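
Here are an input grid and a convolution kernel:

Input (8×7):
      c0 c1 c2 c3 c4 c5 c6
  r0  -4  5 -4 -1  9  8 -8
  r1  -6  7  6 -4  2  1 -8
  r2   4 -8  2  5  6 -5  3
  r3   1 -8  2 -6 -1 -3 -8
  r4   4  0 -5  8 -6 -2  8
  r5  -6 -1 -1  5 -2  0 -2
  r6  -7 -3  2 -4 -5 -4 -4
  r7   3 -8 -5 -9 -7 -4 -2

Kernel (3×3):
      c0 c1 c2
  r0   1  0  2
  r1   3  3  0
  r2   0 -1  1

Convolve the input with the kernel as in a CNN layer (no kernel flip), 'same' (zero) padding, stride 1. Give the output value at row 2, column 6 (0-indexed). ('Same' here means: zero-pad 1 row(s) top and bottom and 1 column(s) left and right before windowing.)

The receptive field on the zero-padded input at this output position is [1 -8 0 / -5 3 0 / -3 -8 0]. Elementwise product with the kernel and sum: 1·1 + 0·2 + -5·3 + 3·3 + -8·-1 + 0·1.

3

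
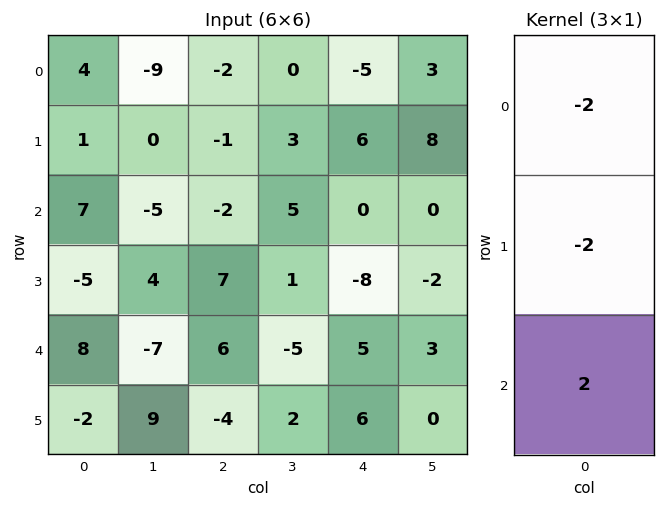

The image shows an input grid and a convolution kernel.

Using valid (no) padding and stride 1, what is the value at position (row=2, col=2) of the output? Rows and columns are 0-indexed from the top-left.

2

The receptive field on the input at this output position is [-2 / 7 / 6]. Elementwise product with the kernel and sum: -2·-2 + 7·-2 + 6·2.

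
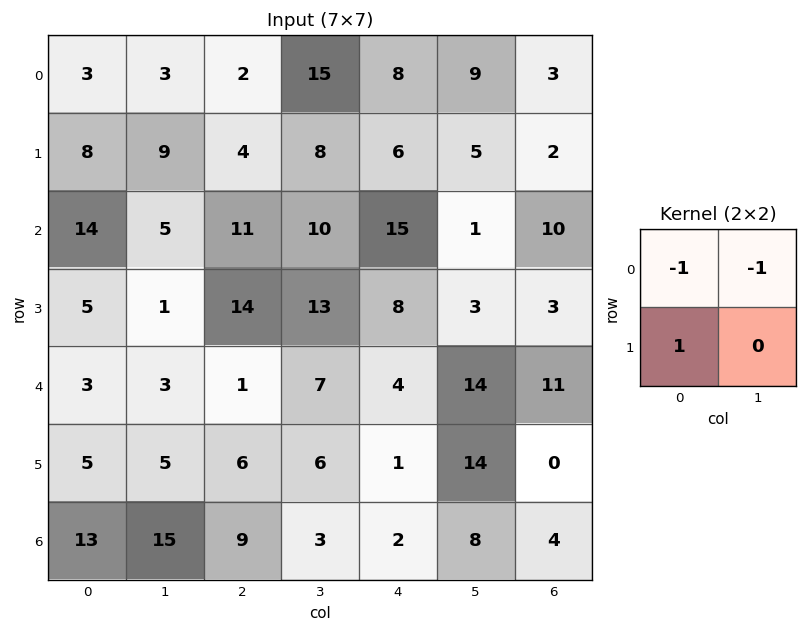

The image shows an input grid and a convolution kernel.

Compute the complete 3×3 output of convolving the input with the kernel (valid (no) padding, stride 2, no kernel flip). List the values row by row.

2 -13 -11
-14 -7 -8
-1 -2 -17

Output[0,0]: The receptive field on the input at this output position is [3 3 / 8 9]. Elementwise product with the kernel and sum: 3·-1 + 3·-1 + 8·1.
Output[0,1]: The receptive field on the input at this output position is [2 15 / 4 8]. Elementwise product with the kernel and sum: 2·-1 + 15·-1 + 4·1.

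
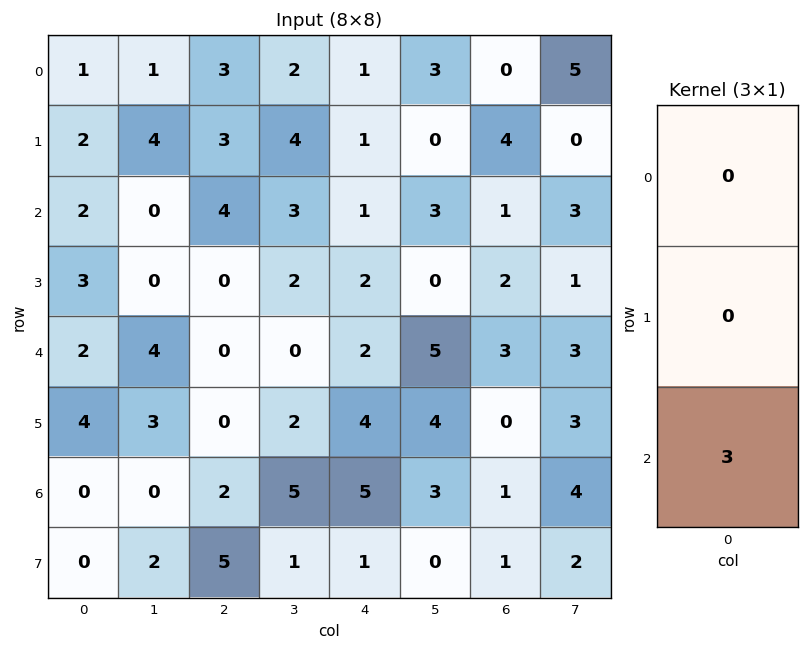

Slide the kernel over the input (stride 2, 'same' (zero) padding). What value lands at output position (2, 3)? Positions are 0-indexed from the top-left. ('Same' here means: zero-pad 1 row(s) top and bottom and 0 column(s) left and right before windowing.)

0

The receptive field on the zero-padded input at this output position is [2 / 3 / 0]. Elementwise product with the kernel and sum: 0·3.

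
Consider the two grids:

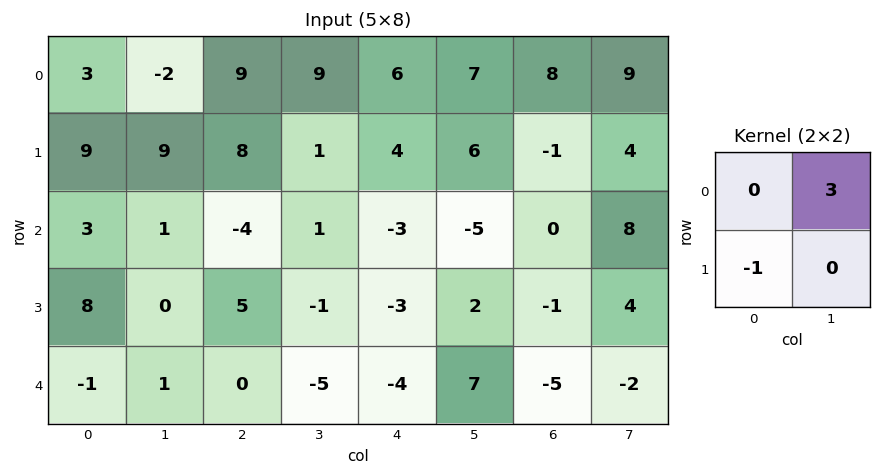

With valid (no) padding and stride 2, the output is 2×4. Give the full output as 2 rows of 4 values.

Output[0,0]: The receptive field on the input at this output position is [3 -2 / 9 9]. Elementwise product with the kernel and sum: -2·3 + 9·-1.

-15 19 17 28
-5 -2 -12 25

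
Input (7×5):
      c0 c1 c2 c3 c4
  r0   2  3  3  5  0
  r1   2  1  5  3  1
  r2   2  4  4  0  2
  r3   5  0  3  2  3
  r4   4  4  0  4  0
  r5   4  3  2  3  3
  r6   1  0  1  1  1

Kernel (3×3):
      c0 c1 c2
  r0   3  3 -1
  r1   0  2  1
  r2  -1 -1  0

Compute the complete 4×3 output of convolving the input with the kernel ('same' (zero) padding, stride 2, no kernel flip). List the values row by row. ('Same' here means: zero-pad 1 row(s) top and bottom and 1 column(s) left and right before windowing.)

Output[0,0]: The receptive field on the zero-padded input at this output position is [0 0 0 / 0 2 3 / 0 2 1]. Elementwise product with the kernel and sum: 0·3 + 0·3 + 0·-1 + 2·2 + 3·1 + 0·-1 + 2·-1.
Output[0,1]: The receptive field on the zero-padded input at this output position is [0 0 0 / 3 3 5 / 1 5 3]. Elementwise product with the kernel and sum: 0·3 + 0·3 + 0·-1 + 3·2 + 5·1 + 1·-1 + 5·-1.

5 5 -4
8 20 11
23 6 9
11 15 20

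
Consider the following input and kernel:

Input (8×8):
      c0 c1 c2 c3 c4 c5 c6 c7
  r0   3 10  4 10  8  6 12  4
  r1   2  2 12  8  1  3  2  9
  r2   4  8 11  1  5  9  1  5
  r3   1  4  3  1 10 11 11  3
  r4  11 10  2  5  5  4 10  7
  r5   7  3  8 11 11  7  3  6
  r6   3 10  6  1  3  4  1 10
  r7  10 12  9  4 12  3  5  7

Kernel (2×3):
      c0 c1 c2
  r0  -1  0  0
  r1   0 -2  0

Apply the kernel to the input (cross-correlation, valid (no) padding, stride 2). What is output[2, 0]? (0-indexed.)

The receptive field on the input at this output position is [11 10 2 / 7 3 8]. Elementwise product with the kernel and sum: 11·-1 + 3·-2.

-17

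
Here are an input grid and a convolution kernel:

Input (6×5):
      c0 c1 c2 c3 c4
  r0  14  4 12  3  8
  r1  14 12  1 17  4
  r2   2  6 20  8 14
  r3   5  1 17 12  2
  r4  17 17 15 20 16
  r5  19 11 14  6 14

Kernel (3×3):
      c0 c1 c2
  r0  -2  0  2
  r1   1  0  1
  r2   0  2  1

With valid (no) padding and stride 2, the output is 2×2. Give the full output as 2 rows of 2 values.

Output[0,0]: The receptive field on the input at this output position is [14 4 12 / 14 12 1 / 2 6 20]. Elementwise product with the kernel and sum: 14·-2 + 12·2 + 14·1 + 1·1 + 6·2 + 20·1.

43 27
107 63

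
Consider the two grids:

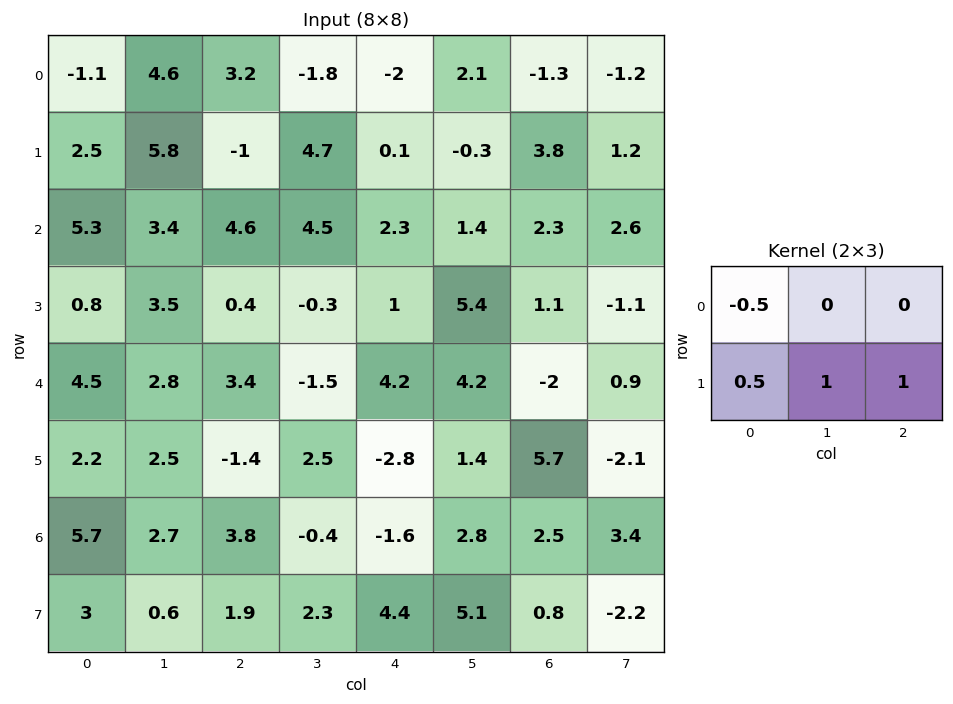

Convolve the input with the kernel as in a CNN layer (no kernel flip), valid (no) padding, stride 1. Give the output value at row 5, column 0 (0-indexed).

The receptive field on the input at this output position is [2.2 2.5 -1.4 / 5.7 2.7 3.8]. Elementwise product with the kernel and sum: 2.2·-0.5 + 5.7·0.5 + 2.7·1 + 3.8·1.

8.25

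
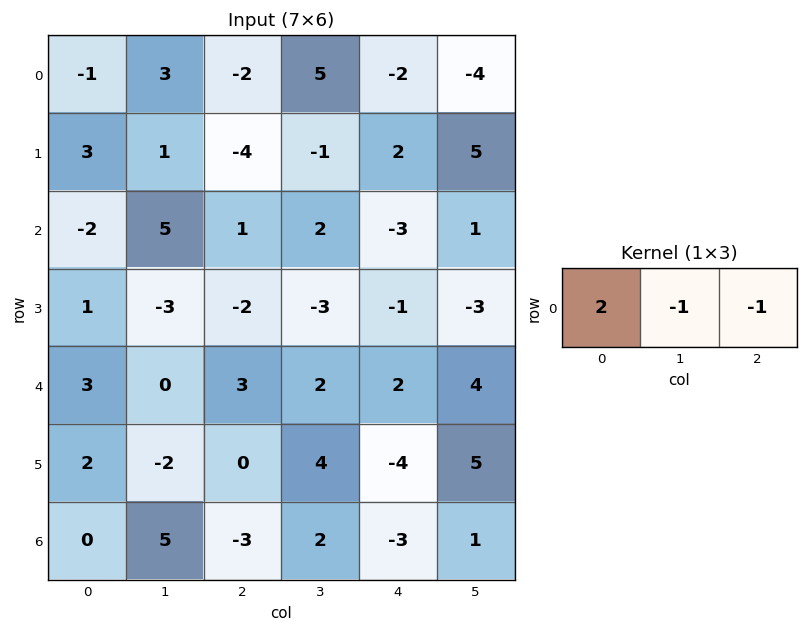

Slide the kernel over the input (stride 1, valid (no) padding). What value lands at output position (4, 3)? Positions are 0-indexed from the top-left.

The receptive field on the input at this output position is [2 2 4]. Elementwise product with the kernel and sum: 2·2 + 2·-1 + 4·-1.

-2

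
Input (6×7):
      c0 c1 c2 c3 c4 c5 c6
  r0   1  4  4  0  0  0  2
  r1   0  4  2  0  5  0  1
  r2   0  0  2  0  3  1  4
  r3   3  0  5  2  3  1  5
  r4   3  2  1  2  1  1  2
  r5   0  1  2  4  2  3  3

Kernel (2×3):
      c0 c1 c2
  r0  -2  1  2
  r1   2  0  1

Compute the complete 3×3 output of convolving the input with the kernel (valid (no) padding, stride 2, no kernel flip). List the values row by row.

12 1 15
15 15 14
0 8 10

Output[0,0]: The receptive field on the input at this output position is [1 4 4 / 0 4 2]. Elementwise product with the kernel and sum: 1·-2 + 4·1 + 4·2 + 0·2 + 2·1.
Output[0,1]: The receptive field on the input at this output position is [4 0 0 / 2 0 5]. Elementwise product with the kernel and sum: 4·-2 + 0·1 + 0·2 + 2·2 + 5·1.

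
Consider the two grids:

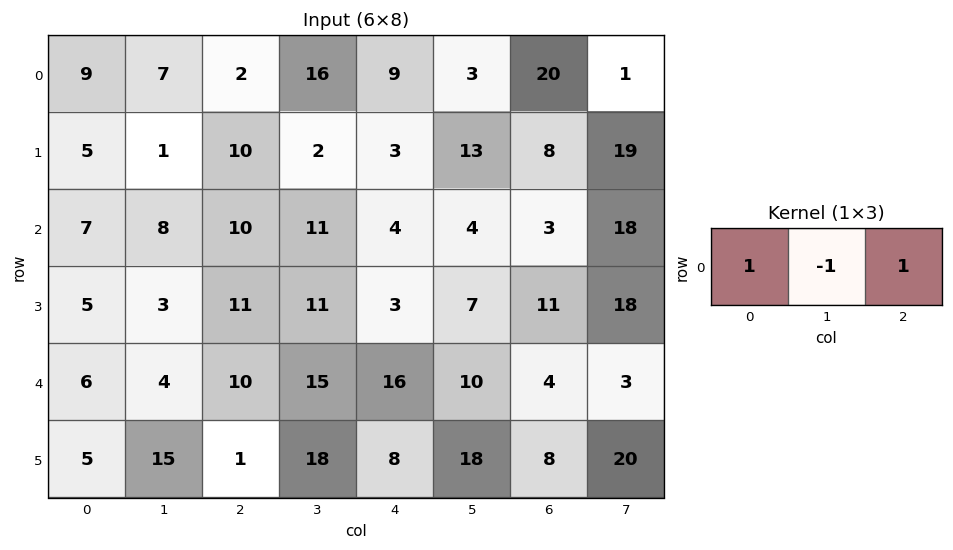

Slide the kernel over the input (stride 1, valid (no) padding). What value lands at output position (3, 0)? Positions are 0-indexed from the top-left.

13

The receptive field on the input at this output position is [5 3 11]. Elementwise product with the kernel and sum: 5·1 + 3·-1 + 11·1.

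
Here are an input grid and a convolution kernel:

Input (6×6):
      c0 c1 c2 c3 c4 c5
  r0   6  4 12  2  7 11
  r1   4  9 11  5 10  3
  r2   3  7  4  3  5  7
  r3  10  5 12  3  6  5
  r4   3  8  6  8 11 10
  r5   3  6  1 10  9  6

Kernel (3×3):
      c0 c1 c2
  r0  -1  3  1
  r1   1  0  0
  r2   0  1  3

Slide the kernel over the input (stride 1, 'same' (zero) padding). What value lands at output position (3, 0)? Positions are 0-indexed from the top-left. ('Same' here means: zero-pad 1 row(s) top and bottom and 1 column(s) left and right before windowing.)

43

The receptive field on the zero-padded input at this output position is [0 3 7 / 0 10 5 / 0 3 8]. Elementwise product with the kernel and sum: 0·-1 + 3·3 + 7·1 + 0·1 + 3·1 + 8·3.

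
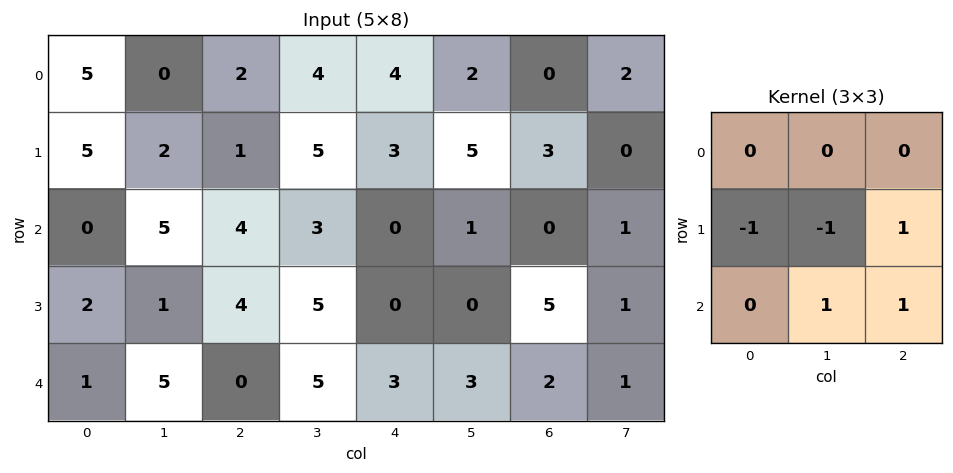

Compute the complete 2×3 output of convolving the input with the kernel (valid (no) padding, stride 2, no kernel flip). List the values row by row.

3 0 -4
6 -1 10

Output[0,0]: The receptive field on the input at this output position is [5 0 2 / 5 2 1 / 0 5 4]. Elementwise product with the kernel and sum: 5·-1 + 2·-1 + 1·1 + 5·1 + 4·1.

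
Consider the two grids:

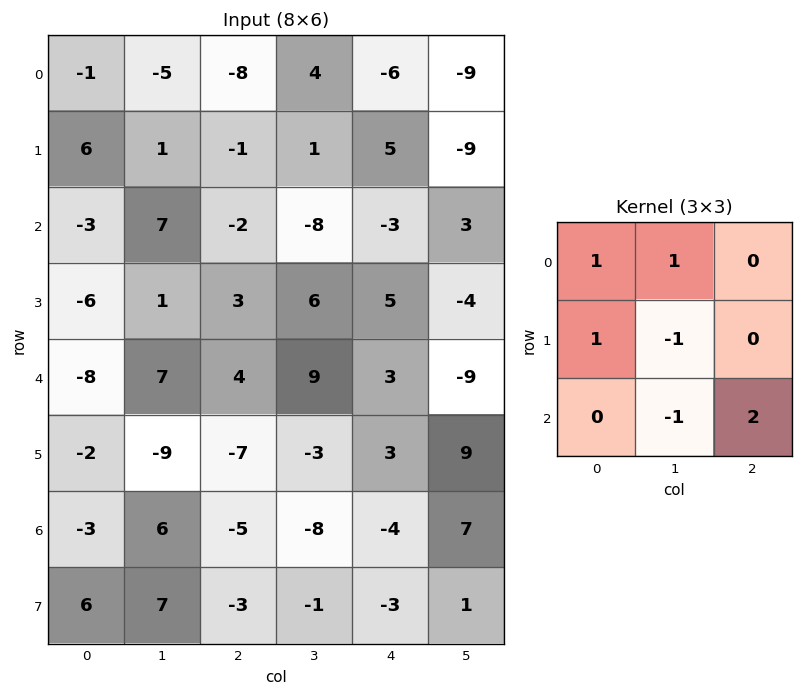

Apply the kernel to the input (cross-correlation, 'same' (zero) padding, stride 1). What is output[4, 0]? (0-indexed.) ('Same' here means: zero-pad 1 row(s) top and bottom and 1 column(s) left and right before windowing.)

The receptive field on the zero-padded input at this output position is [0 -6 1 / 0 -8 7 / 0 -2 -9]. Elementwise product with the kernel and sum: 0·1 + -6·1 + 0·1 + -8·-1 + -2·-1 + -9·2.

-14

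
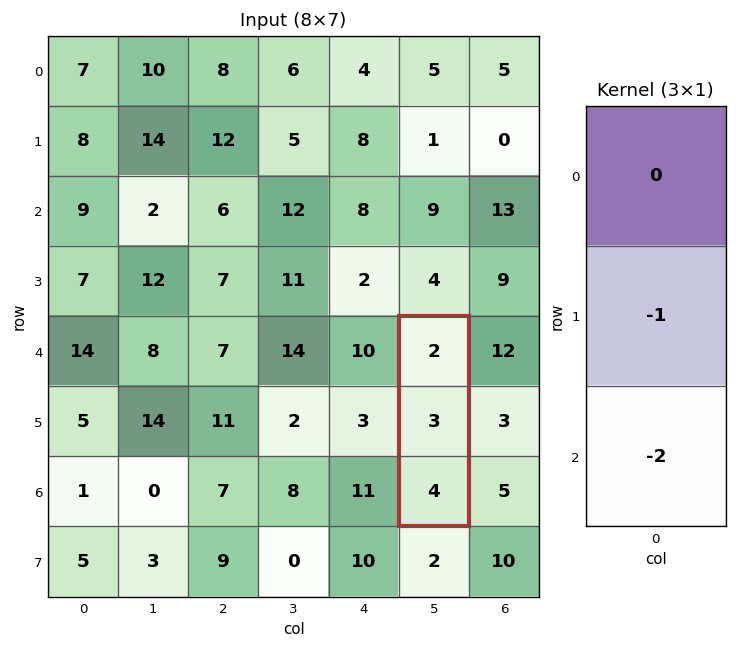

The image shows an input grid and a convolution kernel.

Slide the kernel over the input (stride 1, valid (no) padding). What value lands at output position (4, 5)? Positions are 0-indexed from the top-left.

The receptive field on the input at this output position is [2 / 3 / 4]. Elementwise product with the kernel and sum: 3·-1 + 4·-2.

-11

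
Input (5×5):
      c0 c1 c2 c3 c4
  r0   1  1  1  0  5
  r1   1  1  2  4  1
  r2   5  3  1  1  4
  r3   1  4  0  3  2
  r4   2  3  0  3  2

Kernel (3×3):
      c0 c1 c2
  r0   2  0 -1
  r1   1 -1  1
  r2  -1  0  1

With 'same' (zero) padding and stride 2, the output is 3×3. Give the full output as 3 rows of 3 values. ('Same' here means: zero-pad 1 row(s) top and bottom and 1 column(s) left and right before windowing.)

1 3 -9
1 0 2
-3 11 7

Output[0,0]: The receptive field on the zero-padded input at this output position is [0 0 0 / 0 1 1 / 0 1 1]. Elementwise product with the kernel and sum: 0·2 + 0·-1 + 0·1 + 1·-1 + 1·1 + 0·-1 + 1·1.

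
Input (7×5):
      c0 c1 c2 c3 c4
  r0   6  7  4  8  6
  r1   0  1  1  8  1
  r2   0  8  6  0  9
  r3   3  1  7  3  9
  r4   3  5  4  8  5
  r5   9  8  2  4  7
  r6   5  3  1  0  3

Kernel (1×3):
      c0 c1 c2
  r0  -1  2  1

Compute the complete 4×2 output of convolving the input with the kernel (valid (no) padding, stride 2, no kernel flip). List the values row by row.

12 18
22 3
11 17
2 2

Output[0,0]: The receptive field on the input at this output position is [6 7 4]. Elementwise product with the kernel and sum: 6·-1 + 7·2 + 4·1.
Output[0,1]: The receptive field on the input at this output position is [4 8 6]. Elementwise product with the kernel and sum: 4·-1 + 8·2 + 6·1.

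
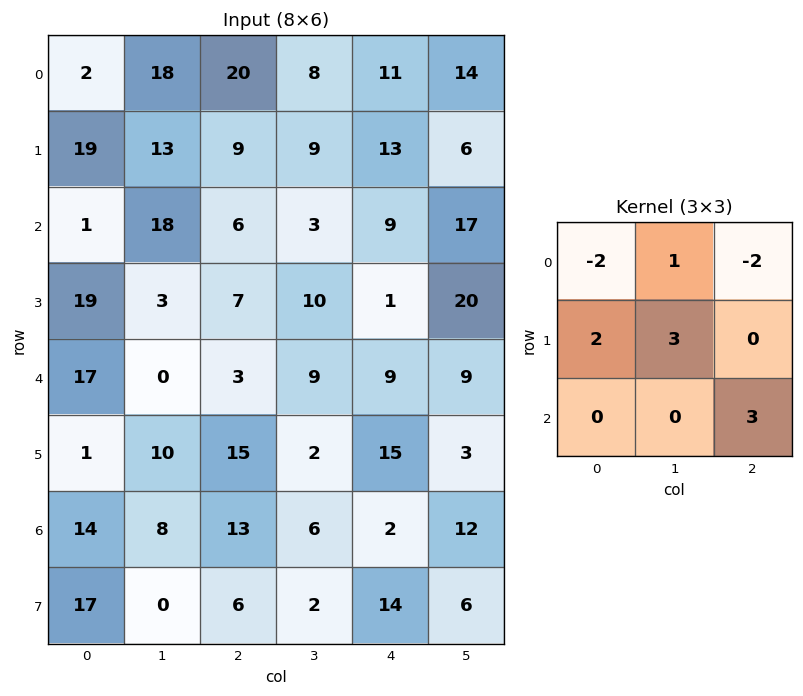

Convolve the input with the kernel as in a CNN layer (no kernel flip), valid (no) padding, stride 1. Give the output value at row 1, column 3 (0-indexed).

76

The receptive field on the input at this output position is [9 13 6 / 3 9 17 / 10 1 20]. Elementwise product with the kernel and sum: 9·-2 + 13·1 + 6·-2 + 3·2 + 9·3 + 20·3.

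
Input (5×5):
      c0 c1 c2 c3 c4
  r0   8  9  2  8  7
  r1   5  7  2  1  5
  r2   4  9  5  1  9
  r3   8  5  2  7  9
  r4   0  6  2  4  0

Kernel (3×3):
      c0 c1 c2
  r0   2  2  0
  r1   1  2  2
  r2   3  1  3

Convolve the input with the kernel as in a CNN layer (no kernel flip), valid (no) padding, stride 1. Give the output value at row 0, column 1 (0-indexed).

The receptive field on the input at this output position is [9 2 8 / 7 2 1 / 9 5 1]. Elementwise product with the kernel and sum: 9·2 + 2·2 + 7·1 + 2·2 + 1·2 + 9·3 + 5·1 + 1·3.

70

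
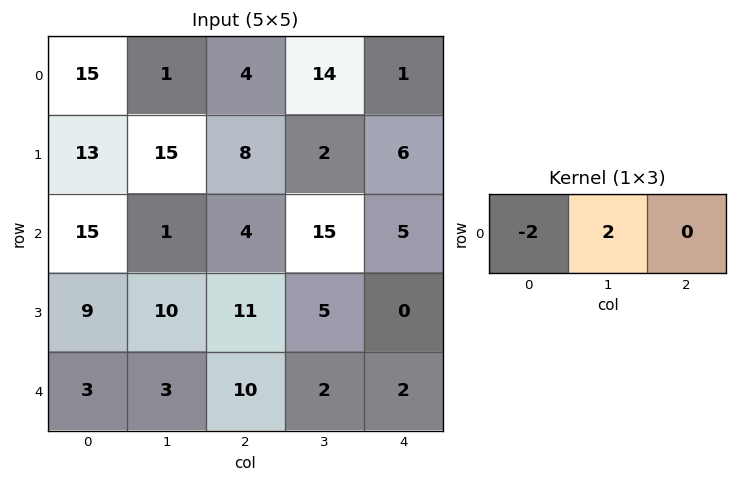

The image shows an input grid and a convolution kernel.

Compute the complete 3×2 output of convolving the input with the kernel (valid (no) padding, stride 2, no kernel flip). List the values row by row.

Output[0,0]: The receptive field on the input at this output position is [15 1 4]. Elementwise product with the kernel and sum: 15·-2 + 1·2.
Output[0,1]: The receptive field on the input at this output position is [4 14 1]. Elementwise product with the kernel and sum: 4·-2 + 14·2.

-28 20
-28 22
0 -16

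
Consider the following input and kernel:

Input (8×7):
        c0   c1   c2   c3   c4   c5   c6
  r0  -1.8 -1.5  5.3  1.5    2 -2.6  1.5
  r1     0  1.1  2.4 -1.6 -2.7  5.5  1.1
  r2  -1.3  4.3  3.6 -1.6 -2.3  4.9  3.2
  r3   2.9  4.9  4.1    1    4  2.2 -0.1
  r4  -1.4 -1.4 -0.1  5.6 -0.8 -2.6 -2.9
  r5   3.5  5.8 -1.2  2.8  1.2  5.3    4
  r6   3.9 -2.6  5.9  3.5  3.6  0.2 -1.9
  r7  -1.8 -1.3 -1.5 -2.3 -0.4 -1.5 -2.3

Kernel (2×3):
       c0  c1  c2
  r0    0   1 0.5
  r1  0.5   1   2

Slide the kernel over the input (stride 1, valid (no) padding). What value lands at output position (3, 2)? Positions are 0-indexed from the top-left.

6.95

The receptive field on the input at this output position is [4.1 1 4 / -0.1 5.6 -0.8]. Elementwise product with the kernel and sum: 1·1 + 4·0.5 + -0.1·0.5 + 5.6·1 + -0.8·2.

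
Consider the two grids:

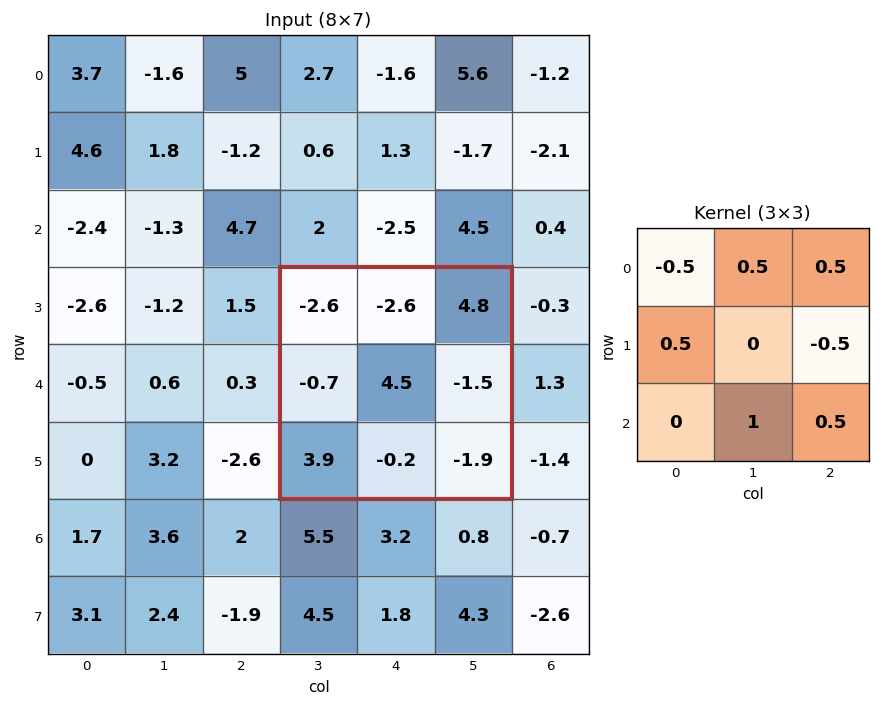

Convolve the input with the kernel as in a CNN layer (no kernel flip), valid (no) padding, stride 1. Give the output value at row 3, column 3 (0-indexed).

1.65

The receptive field on the input at this output position is [-2.6 -2.6 4.8 / -0.7 4.5 -1.5 / 3.9 -0.2 -1.9]. Elementwise product with the kernel and sum: -2.6·-0.5 + -2.6·0.5 + 4.8·0.5 + -0.7·0.5 + -1.5·-0.5 + -0.2·1 + -1.9·0.5.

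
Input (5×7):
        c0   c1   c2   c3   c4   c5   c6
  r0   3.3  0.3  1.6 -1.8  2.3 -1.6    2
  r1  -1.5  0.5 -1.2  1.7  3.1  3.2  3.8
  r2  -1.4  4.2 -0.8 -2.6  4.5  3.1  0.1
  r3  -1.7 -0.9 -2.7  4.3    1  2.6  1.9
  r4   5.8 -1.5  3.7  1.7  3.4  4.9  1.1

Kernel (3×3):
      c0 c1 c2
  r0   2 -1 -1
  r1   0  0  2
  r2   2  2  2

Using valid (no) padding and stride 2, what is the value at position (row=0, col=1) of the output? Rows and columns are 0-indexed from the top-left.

11.1

The receptive field on the input at this output position is [1.6 -1.8 2.3 / -1.2 1.7 3.1 / -0.8 -2.6 4.5]. Elementwise product with the kernel and sum: 1.6·2 + -1.8·-1 + 2.3·-1 + 3.1·2 + -0.8·2 + -2.6·2 + 4.5·2.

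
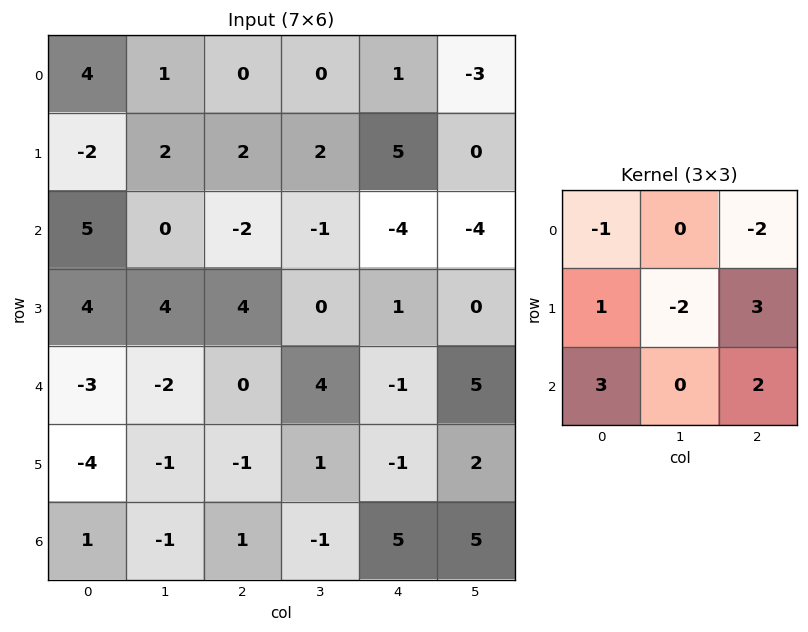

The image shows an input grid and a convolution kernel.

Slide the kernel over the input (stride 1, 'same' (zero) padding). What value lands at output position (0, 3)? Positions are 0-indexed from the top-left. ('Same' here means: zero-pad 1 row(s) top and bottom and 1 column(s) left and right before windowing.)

The receptive field on the zero-padded input at this output position is [0 0 0 / 0 0 1 / 2 2 5]. Elementwise product with the kernel and sum: 0·-1 + 0·-2 + 0·1 + 0·-2 + 1·3 + 2·3 + 5·2.

19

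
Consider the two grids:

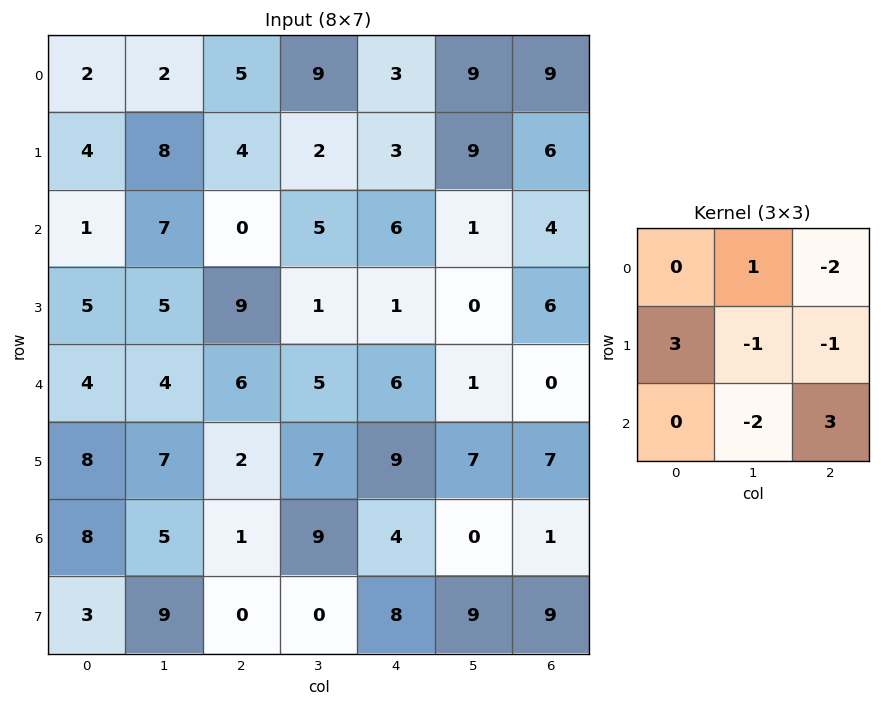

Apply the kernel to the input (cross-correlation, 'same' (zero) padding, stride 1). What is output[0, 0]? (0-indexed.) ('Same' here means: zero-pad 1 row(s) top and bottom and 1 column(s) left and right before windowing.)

The receptive field on the zero-padded input at this output position is [0 0 0 / 0 2 2 / 0 4 8]. Elementwise product with the kernel and sum: 0·1 + 0·-2 + 0·3 + 2·-1 + 2·-1 + 4·-2 + 8·3.

12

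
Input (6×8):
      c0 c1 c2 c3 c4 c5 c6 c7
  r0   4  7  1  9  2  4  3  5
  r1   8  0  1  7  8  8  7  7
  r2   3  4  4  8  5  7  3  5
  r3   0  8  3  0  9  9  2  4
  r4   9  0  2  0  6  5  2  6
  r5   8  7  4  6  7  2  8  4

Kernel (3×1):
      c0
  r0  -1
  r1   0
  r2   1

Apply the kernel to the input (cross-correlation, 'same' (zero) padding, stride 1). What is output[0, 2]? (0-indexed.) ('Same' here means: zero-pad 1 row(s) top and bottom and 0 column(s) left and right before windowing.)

The receptive field on the zero-padded input at this output position is [0 / 1 / 1]. Elementwise product with the kernel and sum: 0·-1 + 1·1.

1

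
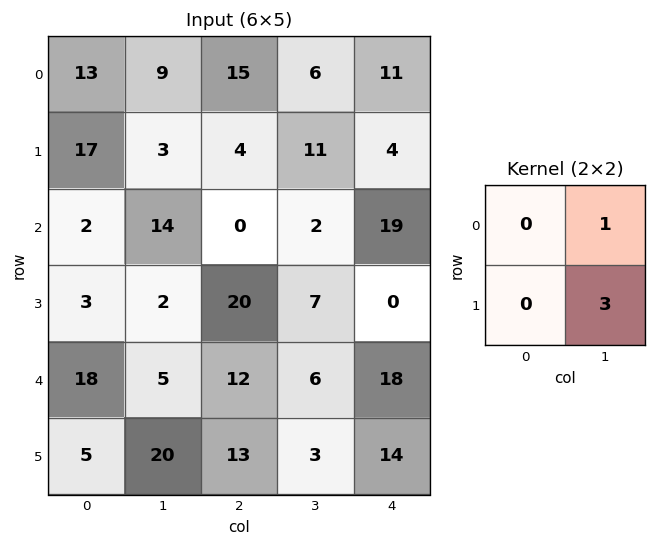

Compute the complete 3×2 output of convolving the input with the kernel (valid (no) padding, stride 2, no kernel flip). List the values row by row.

18 39
20 23
65 15

Output[0,0]: The receptive field on the input at this output position is [13 9 / 17 3]. Elementwise product with the kernel and sum: 9·1 + 3·3.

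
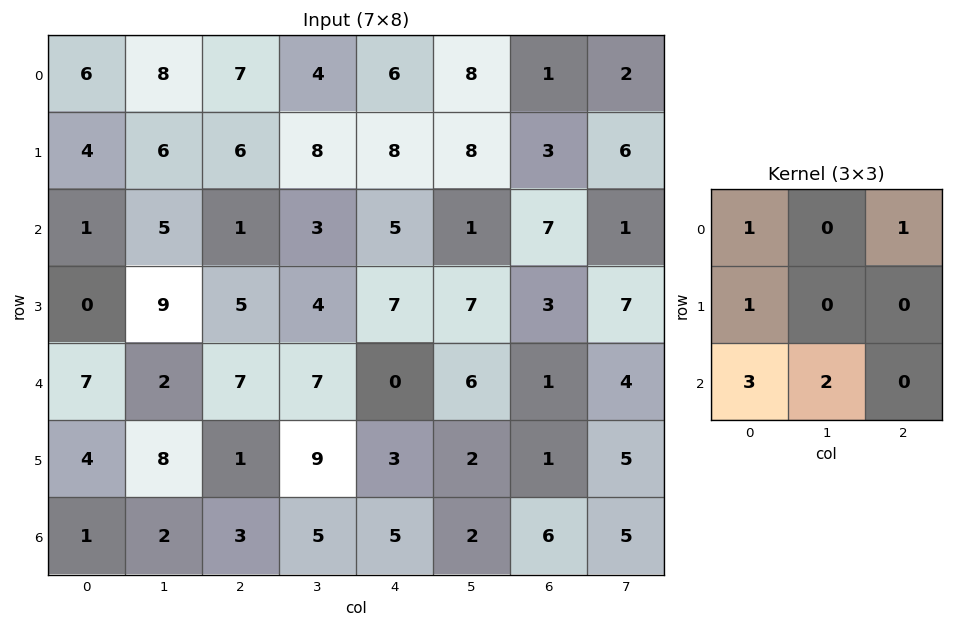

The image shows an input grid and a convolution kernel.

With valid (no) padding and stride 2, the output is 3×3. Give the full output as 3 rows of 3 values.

30 28 32
27 46 31
25 27 23

Output[0,0]: The receptive field on the input at this output position is [6 8 7 / 4 6 6 / 1 5 1]. Elementwise product with the kernel and sum: 6·1 + 7·1 + 4·1 + 1·3 + 5·2.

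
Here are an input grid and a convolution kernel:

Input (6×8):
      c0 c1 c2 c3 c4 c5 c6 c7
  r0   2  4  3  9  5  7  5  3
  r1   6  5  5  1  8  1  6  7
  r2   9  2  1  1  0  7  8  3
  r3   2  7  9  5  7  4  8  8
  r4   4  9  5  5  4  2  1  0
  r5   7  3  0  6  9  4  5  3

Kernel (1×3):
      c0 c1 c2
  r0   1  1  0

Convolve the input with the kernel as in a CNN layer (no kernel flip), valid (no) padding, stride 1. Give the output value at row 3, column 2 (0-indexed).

The receptive field on the input at this output position is [9 5 7]. Elementwise product with the kernel and sum: 9·1 + 5·1.

14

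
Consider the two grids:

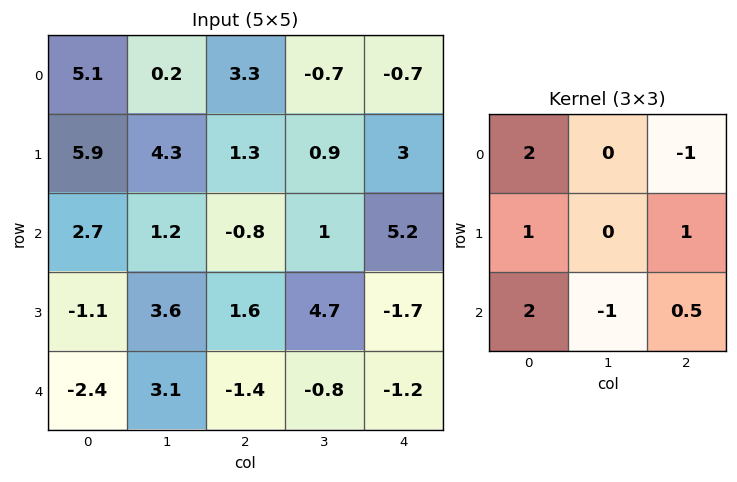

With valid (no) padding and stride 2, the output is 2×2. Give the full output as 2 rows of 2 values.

Output[0,0]: The receptive field on the input at this output position is [5.1 0.2 3.3 / 5.9 4.3 1.3 / 2.7 1.2 -0.8]. Elementwise product with the kernel and sum: 5.1·2 + 3.3·-1 + 5.9·1 + 1.3·1 + 2.7·2 + 1.2·-1 + -0.8·0.5.
Output[0,1]: The receptive field on the input at this output position is [3.3 -0.7 -0.7 / 1.3 0.9 3 / -0.8 1 5.2]. Elementwise product with the kernel and sum: 3.3·2 + -0.7·-1 + 1.3·1 + 3·1 + -0.8·2 + 1·-1 + 5.2·0.5.

17.9 11.6
-1.9 -9.5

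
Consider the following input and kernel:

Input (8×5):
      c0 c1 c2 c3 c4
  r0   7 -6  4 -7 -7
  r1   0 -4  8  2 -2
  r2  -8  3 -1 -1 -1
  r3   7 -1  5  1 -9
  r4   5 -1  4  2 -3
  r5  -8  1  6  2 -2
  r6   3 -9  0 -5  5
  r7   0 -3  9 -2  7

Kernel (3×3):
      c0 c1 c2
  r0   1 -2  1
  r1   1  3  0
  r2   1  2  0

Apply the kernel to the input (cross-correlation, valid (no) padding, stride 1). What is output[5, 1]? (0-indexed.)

The receptive field on the input at this output position is [1 6 2 / -9 0 -5 / -3 9 -2]. Elementwise product with the kernel and sum: 1·1 + 6·-2 + 2·1 + -9·1 + 0·3 + -3·1 + 9·2.

-3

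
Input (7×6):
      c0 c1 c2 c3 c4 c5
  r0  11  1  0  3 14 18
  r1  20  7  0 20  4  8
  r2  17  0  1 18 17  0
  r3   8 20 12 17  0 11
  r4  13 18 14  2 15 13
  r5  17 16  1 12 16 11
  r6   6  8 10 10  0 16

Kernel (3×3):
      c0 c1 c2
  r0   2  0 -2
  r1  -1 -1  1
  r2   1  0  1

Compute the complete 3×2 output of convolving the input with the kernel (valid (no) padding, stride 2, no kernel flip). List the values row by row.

Output[0,0]: The receptive field on the input at this output position is [11 1 0 / 20 7 0 / 17 0 1]. Elementwise product with the kernel and sum: 11·2 + 0·-2 + 20·-1 + 7·-1 + 0·1 + 17·1 + 1·1.
Output[0,1]: The receptive field on the input at this output position is [0 3 14 / 0 20 4 / 1 18 17]. Elementwise product with the kernel and sum: 0·2 + 14·-2 + 0·-1 + 20·-1 + 4·1 + 1·1 + 17·1.

13 -26
43 -32
-18 11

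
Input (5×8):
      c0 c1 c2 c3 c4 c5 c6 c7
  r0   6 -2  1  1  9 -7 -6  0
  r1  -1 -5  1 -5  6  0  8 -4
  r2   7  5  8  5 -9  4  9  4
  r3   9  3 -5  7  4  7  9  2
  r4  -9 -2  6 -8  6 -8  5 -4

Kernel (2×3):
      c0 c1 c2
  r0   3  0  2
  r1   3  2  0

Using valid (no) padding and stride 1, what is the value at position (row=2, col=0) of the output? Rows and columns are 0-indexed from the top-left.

70

The receptive field on the input at this output position is [7 5 8 / 9 3 -5]. Elementwise product with the kernel and sum: 7·3 + 8·2 + 9·3 + 3·2.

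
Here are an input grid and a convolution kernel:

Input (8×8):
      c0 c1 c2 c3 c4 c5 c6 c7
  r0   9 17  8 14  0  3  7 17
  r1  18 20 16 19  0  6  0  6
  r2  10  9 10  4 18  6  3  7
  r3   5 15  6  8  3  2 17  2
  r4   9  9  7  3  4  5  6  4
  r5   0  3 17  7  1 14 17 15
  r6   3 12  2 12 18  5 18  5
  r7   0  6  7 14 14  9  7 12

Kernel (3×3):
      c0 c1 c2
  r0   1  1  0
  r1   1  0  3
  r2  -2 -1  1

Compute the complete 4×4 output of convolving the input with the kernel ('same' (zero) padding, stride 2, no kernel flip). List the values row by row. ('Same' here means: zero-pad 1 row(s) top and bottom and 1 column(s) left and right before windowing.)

53 22 -9 48
55 29 24 14
35 23 28 6
42 63 2 38

Output[0,0]: The receptive field on the zero-padded input at this output position is [0 0 0 / 0 9 17 / 0 18 20]. Elementwise product with the kernel and sum: 0·1 + 0·1 + 0·1 + 17·3 + 0·-2 + 18·-1 + 20·1.
Output[0,1]: The receptive field on the zero-padded input at this output position is [0 0 0 / 17 8 14 / 20 16 19]. Elementwise product with the kernel and sum: 0·1 + 0·1 + 17·1 + 14·3 + 20·-2 + 16·-1 + 19·1.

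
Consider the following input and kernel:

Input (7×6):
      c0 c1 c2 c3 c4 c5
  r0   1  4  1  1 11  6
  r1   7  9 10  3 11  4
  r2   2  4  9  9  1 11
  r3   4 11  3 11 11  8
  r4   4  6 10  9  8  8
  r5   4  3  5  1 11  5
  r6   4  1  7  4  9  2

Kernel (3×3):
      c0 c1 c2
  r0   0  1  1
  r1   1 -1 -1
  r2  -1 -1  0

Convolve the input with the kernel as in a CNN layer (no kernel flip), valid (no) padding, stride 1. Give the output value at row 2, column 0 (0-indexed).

-7

The receptive field on the input at this output position is [2 4 9 / 4 11 3 / 4 6 10]. Elementwise product with the kernel and sum: 4·1 + 9·1 + 4·1 + 11·-1 + 3·-1 + 4·-1 + 6·-1.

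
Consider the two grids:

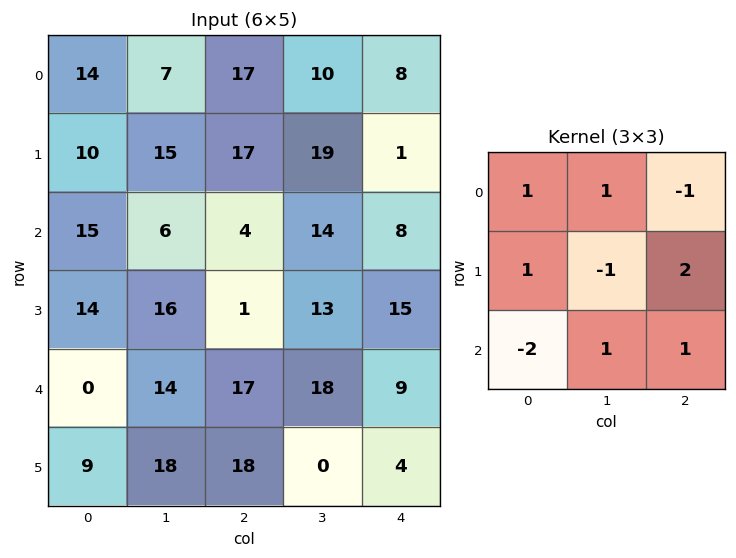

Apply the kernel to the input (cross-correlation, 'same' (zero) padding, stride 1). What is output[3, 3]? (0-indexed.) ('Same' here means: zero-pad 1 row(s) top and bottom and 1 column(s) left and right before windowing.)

The receptive field on the zero-padded input at this output position is [4 14 8 / 1 13 15 / 17 18 9]. Elementwise product with the kernel and sum: 4·1 + 14·1 + 8·-1 + 1·1 + 13·-1 + 15·2 + 17·-2 + 18·1 + 9·1.

21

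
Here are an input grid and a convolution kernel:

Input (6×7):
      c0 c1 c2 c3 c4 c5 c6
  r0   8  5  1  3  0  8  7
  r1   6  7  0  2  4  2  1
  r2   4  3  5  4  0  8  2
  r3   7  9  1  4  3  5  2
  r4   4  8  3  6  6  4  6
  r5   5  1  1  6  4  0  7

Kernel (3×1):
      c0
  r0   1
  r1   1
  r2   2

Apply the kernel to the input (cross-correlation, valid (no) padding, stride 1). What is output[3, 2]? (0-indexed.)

The receptive field on the input at this output position is [1 / 3 / 1]. Elementwise product with the kernel and sum: 1·1 + 3·1 + 1·2.

6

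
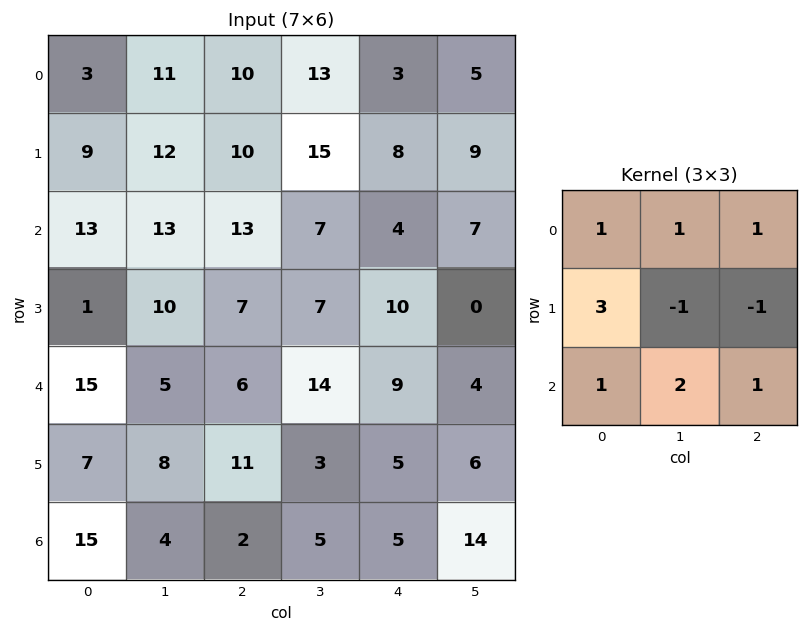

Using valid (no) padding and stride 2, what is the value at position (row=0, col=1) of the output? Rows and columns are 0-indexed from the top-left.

The receptive field on the input at this output position is [10 13 3 / 10 15 8 / 13 7 4]. Elementwise product with the kernel and sum: 10·1 + 13·1 + 3·1 + 10·3 + 15·-1 + 8·-1 + 13·1 + 7·2 + 4·1.

64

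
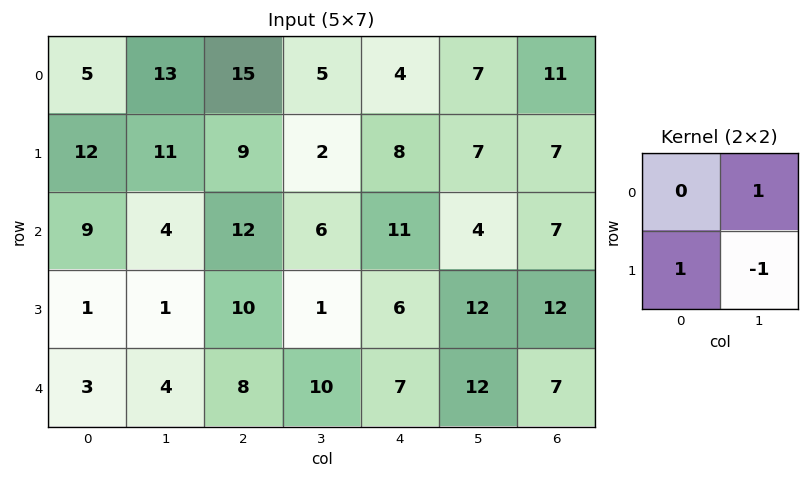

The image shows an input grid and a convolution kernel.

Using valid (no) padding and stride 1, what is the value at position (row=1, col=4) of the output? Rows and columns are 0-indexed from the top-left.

The receptive field on the input at this output position is [8 7 / 11 4]. Elementwise product with the kernel and sum: 7·1 + 11·1 + 4·-1.

14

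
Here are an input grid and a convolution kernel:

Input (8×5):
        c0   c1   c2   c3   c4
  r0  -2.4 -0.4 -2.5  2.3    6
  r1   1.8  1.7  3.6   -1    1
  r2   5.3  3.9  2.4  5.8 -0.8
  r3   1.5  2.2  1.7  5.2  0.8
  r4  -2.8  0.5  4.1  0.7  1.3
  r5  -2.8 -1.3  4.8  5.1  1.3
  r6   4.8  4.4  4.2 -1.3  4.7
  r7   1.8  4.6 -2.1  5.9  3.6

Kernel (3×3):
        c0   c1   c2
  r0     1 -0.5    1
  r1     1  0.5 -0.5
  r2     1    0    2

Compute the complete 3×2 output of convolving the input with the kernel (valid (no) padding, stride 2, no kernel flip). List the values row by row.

6.25 5.75
12.9 9.3
8.4 25.35

Output[0,0]: The receptive field on the input at this output position is [-2.4 -0.4 -2.5 / 1.8 1.7 3.6 / 5.3 3.9 2.4]. Elementwise product with the kernel and sum: -2.4·1 + -0.4·-0.5 + -2.5·1 + 1.8·1 + 1.7·0.5 + 3.6·-0.5 + 5.3·1 + 2.4·2.
Output[0,1]: The receptive field on the input at this output position is [-2.5 2.3 6 / 3.6 -1 1 / 2.4 5.8 -0.8]. Elementwise product with the kernel and sum: -2.5·1 + 2.3·-0.5 + 6·1 + 3.6·1 + -1·0.5 + 1·-0.5 + 2.4·1 + -0.8·2.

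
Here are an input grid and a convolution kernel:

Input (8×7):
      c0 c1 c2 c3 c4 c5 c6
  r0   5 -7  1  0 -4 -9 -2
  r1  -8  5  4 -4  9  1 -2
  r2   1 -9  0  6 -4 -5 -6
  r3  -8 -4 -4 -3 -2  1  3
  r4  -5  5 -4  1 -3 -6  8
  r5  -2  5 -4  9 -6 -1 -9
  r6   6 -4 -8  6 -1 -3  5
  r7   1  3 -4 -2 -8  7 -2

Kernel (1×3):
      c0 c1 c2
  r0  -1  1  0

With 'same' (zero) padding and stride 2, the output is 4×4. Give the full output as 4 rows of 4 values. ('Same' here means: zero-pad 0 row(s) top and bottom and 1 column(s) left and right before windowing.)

Output[0,0]: The receptive field on the zero-padded input at this output position is [0 5 -7]. Elementwise product with the kernel and sum: 0·-1 + 5·1.
Output[0,1]: The receptive field on the zero-padded input at this output position is [-7 1 0]. Elementwise product with the kernel and sum: -7·-1 + 1·1.

5 8 -4 7
1 9 -10 -1
-5 -9 -4 14
6 -4 -7 8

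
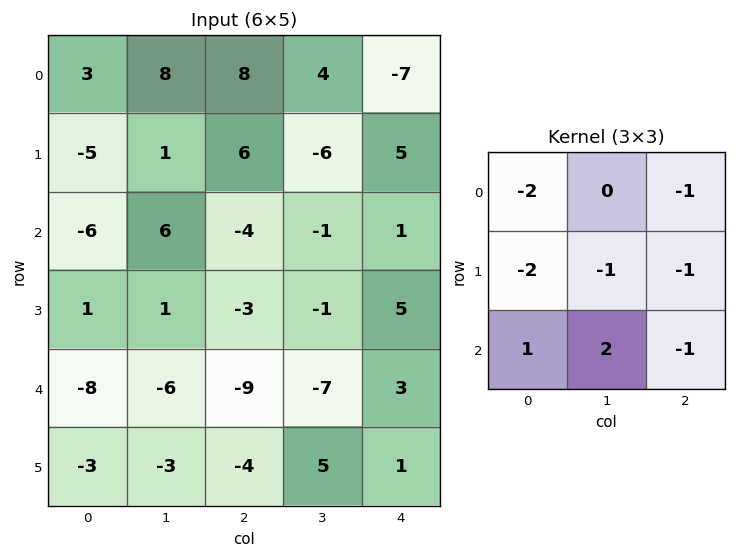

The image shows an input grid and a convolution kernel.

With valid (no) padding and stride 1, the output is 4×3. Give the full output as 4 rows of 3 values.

-1 -23 -27
20 -7 -19
5 -26 -17
27 11 28

Output[0,0]: The receptive field on the input at this output position is [3 8 8 / -5 1 6 / -6 6 -4]. Elementwise product with the kernel and sum: 3·-2 + 8·-1 + -5·-2 + 1·-1 + 6·-1 + -6·1 + 6·2 + -4·-1.
Output[0,1]: The receptive field on the input at this output position is [8 8 4 / 1 6 -6 / 6 -4 -1]. Elementwise product with the kernel and sum: 8·-2 + 4·-1 + 1·-2 + 6·-1 + -6·-1 + 6·1 + -4·2 + -1·-1.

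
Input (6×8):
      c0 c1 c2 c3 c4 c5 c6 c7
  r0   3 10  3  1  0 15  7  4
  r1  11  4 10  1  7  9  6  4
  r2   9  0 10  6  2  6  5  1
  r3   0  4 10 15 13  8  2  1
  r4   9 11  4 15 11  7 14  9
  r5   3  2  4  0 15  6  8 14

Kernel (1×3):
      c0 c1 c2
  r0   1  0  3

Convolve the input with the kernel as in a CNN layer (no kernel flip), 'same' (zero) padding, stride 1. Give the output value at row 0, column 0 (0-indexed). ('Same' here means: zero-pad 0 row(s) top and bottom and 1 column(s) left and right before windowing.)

30

The receptive field on the zero-padded input at this output position is [0 3 10]. Elementwise product with the kernel and sum: 0·1 + 10·3.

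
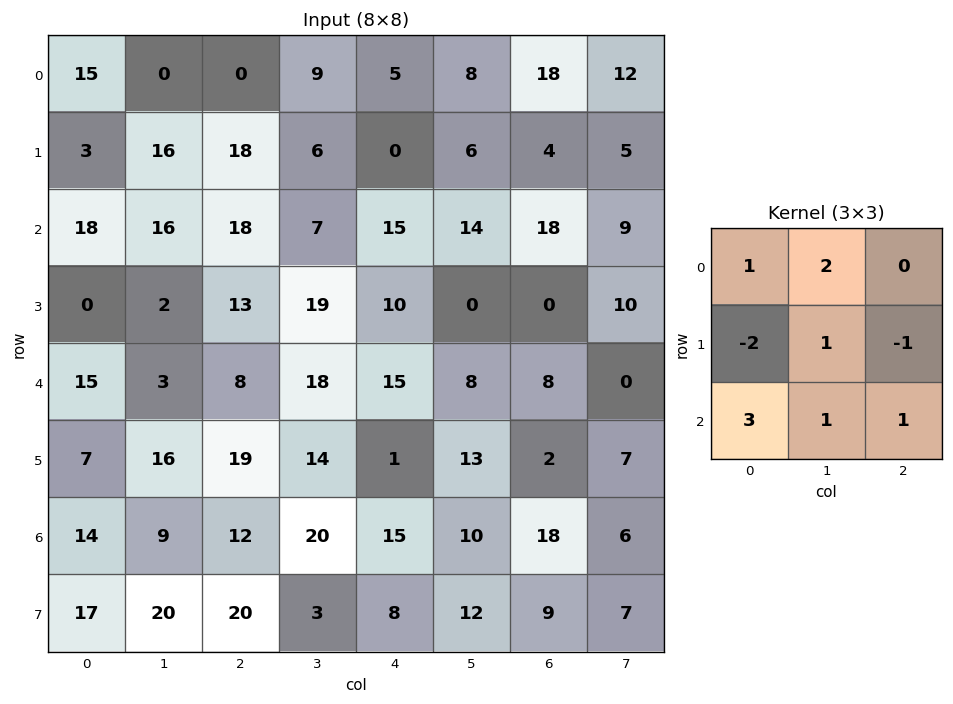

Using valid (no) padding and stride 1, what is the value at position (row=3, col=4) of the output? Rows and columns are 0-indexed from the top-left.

The receptive field on the input at this output position is [10 0 0 / 15 8 8 / 1 13 2]. Elementwise product with the kernel and sum: 10·1 + 0·2 + 15·-2 + 8·1 + 8·-1 + 1·3 + 13·1 + 2·1.

-2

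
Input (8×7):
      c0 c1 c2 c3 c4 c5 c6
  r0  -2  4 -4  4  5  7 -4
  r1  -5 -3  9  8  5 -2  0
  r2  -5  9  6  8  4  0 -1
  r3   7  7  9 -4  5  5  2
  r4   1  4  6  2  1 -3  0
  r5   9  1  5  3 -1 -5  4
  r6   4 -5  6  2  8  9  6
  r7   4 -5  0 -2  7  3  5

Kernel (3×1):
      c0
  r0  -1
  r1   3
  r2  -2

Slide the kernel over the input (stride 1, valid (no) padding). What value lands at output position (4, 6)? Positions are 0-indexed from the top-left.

0

The receptive field on the input at this output position is [0 / 4 / 6]. Elementwise product with the kernel and sum: 0·-1 + 4·3 + 6·-2.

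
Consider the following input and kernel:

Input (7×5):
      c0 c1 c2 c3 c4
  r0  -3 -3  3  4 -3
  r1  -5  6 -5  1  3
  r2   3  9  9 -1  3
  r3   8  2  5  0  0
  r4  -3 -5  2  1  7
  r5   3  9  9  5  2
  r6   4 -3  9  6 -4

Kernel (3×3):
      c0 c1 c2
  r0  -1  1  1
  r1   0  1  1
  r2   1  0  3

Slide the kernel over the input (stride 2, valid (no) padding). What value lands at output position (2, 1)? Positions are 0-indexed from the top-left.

The receptive field on the input at this output position is [2 1 7 / 9 5 2 / 9 6 -4]. Elementwise product with the kernel and sum: 2·-1 + 1·1 + 7·1 + 5·1 + 2·1 + 9·1 + -4·3.

10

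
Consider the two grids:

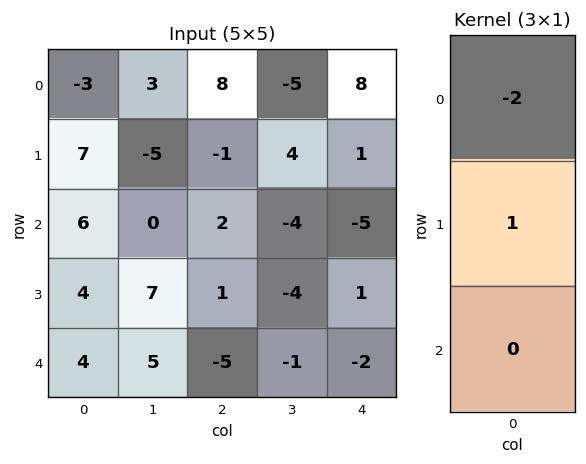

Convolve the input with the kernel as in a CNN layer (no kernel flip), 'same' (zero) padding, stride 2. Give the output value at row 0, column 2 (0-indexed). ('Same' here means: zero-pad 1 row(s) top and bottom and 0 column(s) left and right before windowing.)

The receptive field on the zero-padded input at this output position is [0 / 8 / 1]. Elementwise product with the kernel and sum: 0·-2 + 8·1.

8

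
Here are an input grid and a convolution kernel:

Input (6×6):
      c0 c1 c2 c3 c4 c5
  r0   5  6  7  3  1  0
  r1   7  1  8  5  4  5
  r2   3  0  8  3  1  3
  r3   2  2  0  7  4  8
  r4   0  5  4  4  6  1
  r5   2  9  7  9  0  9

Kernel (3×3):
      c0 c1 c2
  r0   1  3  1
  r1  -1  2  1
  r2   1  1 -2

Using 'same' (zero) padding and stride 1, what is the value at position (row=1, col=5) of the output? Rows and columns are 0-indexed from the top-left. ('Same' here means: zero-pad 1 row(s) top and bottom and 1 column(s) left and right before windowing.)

The receptive field on the zero-padded input at this output position is [1 0 0 / 4 5 0 / 1 3 0]. Elementwise product with the kernel and sum: 1·1 + 0·3 + 0·1 + 4·-1 + 5·2 + 0·1 + 1·1 + 3·1 + 0·-2.

11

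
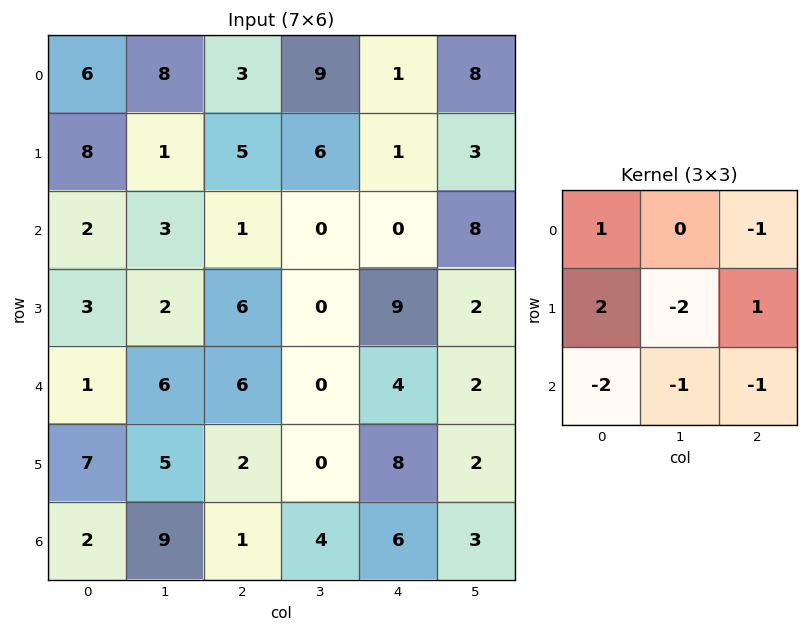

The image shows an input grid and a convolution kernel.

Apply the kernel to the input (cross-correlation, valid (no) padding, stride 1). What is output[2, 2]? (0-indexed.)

6

The receptive field on the input at this output position is [1 0 0 / 6 0 9 / 6 0 4]. Elementwise product with the kernel and sum: 1·1 + 0·-1 + 6·2 + 0·-2 + 9·1 + 6·-2 + 0·-1 + 4·-1.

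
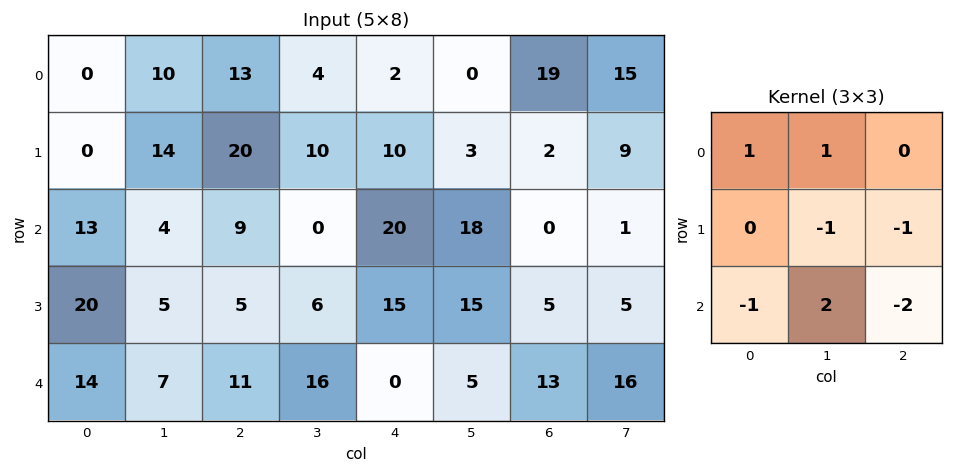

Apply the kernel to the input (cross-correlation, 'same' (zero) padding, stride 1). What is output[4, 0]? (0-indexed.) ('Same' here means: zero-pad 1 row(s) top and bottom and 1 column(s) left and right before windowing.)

-1

The receptive field on the zero-padded input at this output position is [0 20 5 / 0 14 7 / 0 0 0]. Elementwise product with the kernel and sum: 0·1 + 20·1 + 14·-1 + 7·-1 + 0·-1 + 0·2 + 0·-2.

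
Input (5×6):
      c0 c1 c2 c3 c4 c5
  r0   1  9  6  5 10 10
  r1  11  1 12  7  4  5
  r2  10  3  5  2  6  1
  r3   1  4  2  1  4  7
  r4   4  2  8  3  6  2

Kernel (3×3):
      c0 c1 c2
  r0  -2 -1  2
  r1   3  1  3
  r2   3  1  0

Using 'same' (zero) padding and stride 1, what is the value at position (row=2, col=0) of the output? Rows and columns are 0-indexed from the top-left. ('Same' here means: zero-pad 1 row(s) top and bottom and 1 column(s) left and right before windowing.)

The receptive field on the zero-padded input at this output position is [0 11 1 / 0 10 3 / 0 1 4]. Elementwise product with the kernel and sum: 0·-2 + 11·-1 + 1·2 + 0·3 + 10·1 + 3·3 + 0·3 + 1·1.

11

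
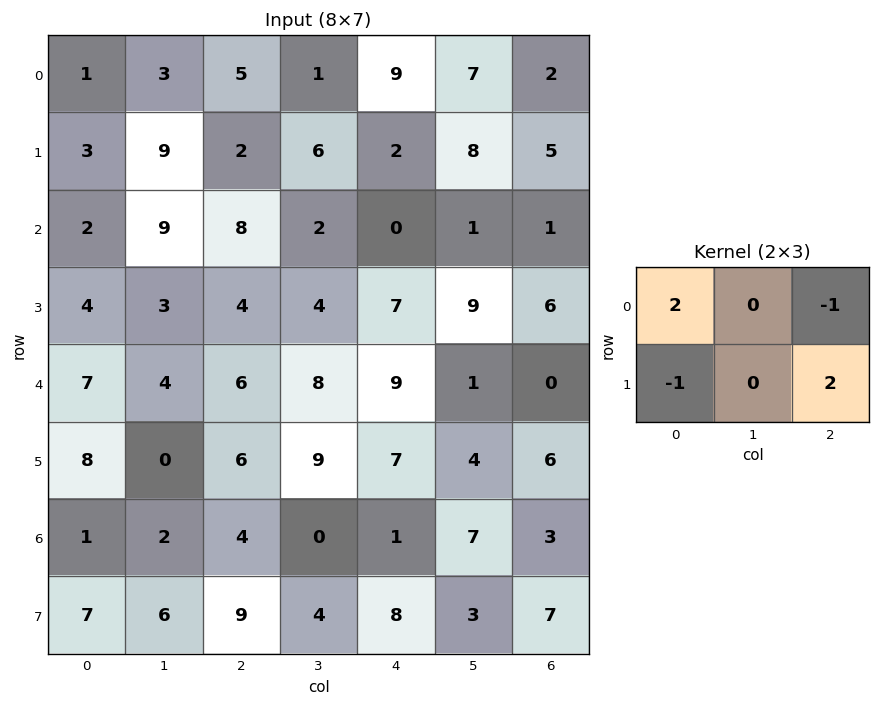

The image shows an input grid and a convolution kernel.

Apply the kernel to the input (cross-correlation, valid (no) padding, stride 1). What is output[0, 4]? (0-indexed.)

24

The receptive field on the input at this output position is [9 7 2 / 2 8 5]. Elementwise product with the kernel and sum: 9·2 + 2·-1 + 2·-1 + 5·2.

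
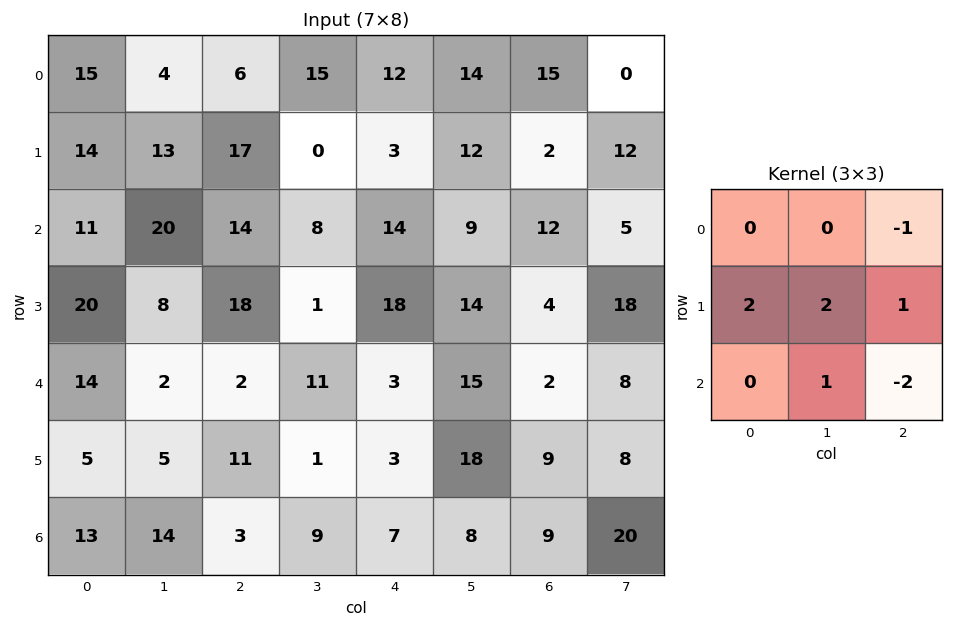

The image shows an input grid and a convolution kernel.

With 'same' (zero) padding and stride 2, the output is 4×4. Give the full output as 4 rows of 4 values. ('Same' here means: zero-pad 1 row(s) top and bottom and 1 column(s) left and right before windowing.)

Output[0,0]: The receptive field on the zero-padded input at this output position is [0 0 0 / 0 15 4 / 0 14 13]. Elementwise product with the kernel and sum: 0·-1 + 0·2 + 15·2 + 4·1 + 14·1 + 13·-2.
Output[0,1]: The receptive field on the zero-padded input at this output position is [0 0 0 / 4 6 15 / 13 17 0]. Elementwise product with the kernel and sum: 0·-1 + 4·2 + 6·2 + 15·1 + 17·1 + 0·-2.

22 52 47 36
33 92 31 3
17 27 -4 17
35 42 22 46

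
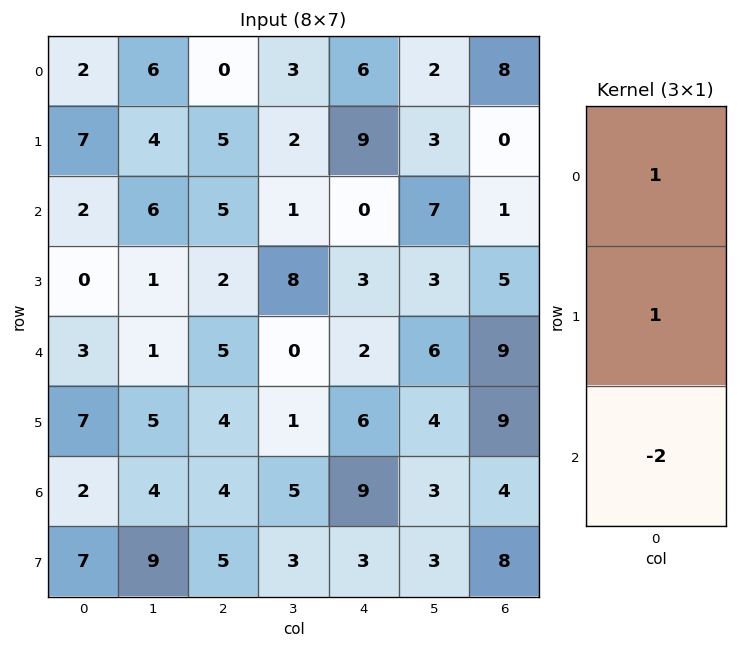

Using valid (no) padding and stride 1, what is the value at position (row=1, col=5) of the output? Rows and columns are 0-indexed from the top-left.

4

The receptive field on the input at this output position is [3 / 7 / 3]. Elementwise product with the kernel and sum: 3·1 + 7·1 + 3·-2.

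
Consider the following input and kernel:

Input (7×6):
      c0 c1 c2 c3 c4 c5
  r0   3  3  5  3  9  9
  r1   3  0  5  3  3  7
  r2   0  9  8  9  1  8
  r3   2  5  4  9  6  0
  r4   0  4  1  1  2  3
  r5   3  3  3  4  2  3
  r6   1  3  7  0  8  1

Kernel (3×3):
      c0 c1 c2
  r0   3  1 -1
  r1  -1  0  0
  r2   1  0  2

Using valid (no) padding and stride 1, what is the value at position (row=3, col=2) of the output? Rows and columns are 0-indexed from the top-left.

21

The receptive field on the input at this output position is [4 9 6 / 1 1 2 / 3 4 2]. Elementwise product with the kernel and sum: 4·3 + 9·1 + 6·-1 + 1·-1 + 3·1 + 2·2.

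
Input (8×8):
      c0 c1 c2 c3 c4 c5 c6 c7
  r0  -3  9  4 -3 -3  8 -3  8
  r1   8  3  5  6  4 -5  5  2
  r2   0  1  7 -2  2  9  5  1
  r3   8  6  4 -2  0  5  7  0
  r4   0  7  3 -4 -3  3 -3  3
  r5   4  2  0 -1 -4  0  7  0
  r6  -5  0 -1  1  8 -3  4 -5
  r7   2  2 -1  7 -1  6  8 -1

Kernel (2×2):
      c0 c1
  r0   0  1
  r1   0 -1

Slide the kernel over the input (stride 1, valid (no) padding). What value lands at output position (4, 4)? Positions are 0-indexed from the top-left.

The receptive field on the input at this output position is [-3 3 / -4 0]. Elementwise product with the kernel and sum: 3·1 + 0·-1.

3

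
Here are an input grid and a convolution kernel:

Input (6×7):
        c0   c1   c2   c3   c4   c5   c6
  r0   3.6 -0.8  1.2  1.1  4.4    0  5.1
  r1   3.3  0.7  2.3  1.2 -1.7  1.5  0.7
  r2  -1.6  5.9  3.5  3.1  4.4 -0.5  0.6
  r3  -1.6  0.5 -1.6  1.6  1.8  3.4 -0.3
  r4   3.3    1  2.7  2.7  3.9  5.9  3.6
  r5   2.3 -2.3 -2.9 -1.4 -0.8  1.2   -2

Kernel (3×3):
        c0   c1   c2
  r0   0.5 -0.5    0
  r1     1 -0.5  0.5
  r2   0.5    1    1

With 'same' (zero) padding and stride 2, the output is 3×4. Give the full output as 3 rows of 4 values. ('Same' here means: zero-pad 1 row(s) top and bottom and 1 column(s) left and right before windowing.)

Output[0,0]: The receptive field on the zero-padded input at this output position is [0 0 0 / 0 3.6 -0.8 / 0 3.3 0.7]. Elementwise product with the kernel and sum: 0·0.5 + 0·-0.5 + 0·1 + 3.6·-0.5 + -0.8·0.5 + 0·0.5 + 3.3·1 + 0.7·1.

1.8 3 -0.7 -1.1
1 5.15 8.1 1
-0.35 -3.4 3.3 4.55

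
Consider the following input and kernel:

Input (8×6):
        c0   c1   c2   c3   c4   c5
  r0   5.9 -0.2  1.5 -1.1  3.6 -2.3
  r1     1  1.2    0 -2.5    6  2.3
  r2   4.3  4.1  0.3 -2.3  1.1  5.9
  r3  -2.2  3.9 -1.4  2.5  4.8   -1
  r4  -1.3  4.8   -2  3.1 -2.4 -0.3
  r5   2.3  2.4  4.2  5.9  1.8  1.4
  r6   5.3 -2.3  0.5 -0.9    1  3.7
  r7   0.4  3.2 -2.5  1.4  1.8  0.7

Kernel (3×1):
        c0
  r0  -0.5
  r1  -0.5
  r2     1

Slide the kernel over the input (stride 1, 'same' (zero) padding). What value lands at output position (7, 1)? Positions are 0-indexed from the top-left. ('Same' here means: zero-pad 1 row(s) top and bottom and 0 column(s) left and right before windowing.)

-0.45

The receptive field on the zero-padded input at this output position is [-2.3 / 3.2 / 0]. Elementwise product with the kernel and sum: -2.3·-0.5 + 3.2·-0.5 + 0·1.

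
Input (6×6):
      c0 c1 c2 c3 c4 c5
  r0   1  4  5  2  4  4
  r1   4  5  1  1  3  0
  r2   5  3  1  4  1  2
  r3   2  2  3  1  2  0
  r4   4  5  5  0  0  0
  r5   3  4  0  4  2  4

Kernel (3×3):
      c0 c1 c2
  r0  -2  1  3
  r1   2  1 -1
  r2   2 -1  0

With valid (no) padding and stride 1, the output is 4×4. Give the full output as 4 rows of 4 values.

36 18 2 24
14 -2 18 8
2 18 20 3
17 25 7 6

Output[0,0]: The receptive field on the input at this output position is [1 4 5 / 4 5 1 / 5 3 1]. Elementwise product with the kernel and sum: 1·-2 + 4·1 + 5·3 + 4·2 + 5·1 + 1·-1 + 5·2 + 3·-1.
Output[0,1]: The receptive field on the input at this output position is [4 5 2 / 5 1 1 / 3 1 4]. Elementwise product with the kernel and sum: 4·-2 + 5·1 + 2·3 + 5·2 + 1·1 + 1·-1 + 3·2 + 1·-1.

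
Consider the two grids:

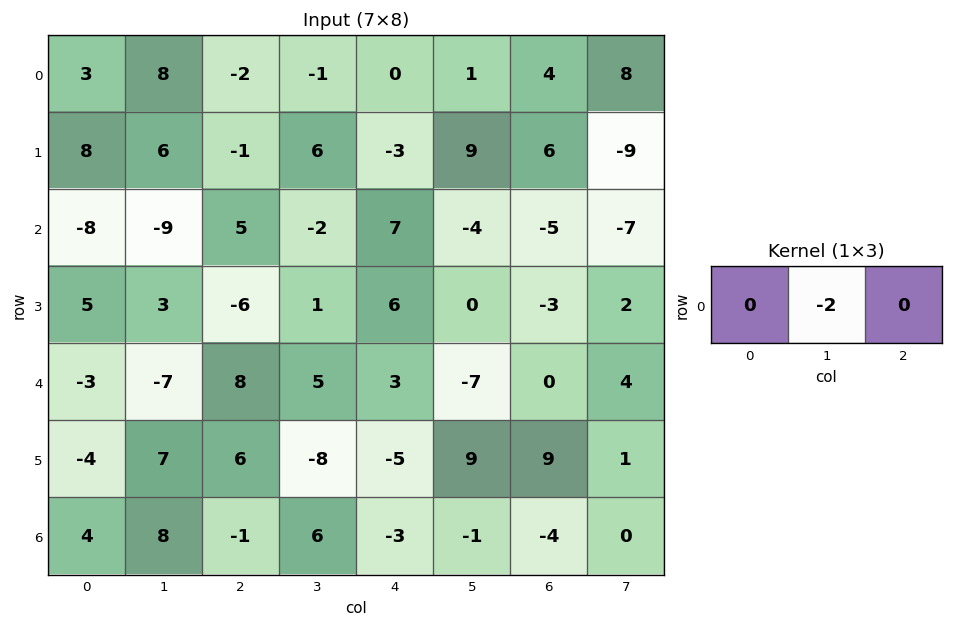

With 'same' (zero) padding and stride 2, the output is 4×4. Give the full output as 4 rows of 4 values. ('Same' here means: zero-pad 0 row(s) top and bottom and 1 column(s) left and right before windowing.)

-6 4 0 -8
16 -10 -14 10
6 -16 -6 0
-8 2 6 8

Output[0,0]: The receptive field on the zero-padded input at this output position is [0 3 8]. Elementwise product with the kernel and sum: 3·-2.
Output[0,1]: The receptive field on the zero-padded input at this output position is [8 -2 -1]. Elementwise product with the kernel and sum: -2·-2.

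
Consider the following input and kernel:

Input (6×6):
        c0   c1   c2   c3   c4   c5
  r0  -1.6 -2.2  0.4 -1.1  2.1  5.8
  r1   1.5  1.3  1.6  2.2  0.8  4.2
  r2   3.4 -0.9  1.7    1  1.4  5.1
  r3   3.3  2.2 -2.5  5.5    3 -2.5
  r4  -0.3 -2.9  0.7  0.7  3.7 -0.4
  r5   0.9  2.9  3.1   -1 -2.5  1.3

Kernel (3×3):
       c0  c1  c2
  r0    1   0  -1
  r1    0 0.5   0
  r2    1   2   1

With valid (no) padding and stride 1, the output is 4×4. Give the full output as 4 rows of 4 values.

1.95 3.2 4.5 2.4
4.65 2.65 12.8 7.7
-2.6 -3.95 8.85 5.1
14.15 5.15 -6.55 5.15

Output[0,0]: The receptive field on the input at this output position is [-1.6 -2.2 0.4 / 1.5 1.3 1.6 / 3.4 -0.9 1.7]. Elementwise product with the kernel and sum: -1.6·1 + 0.4·-1 + 1.3·0.5 + 3.4·1 + -0.9·2 + 1.7·1.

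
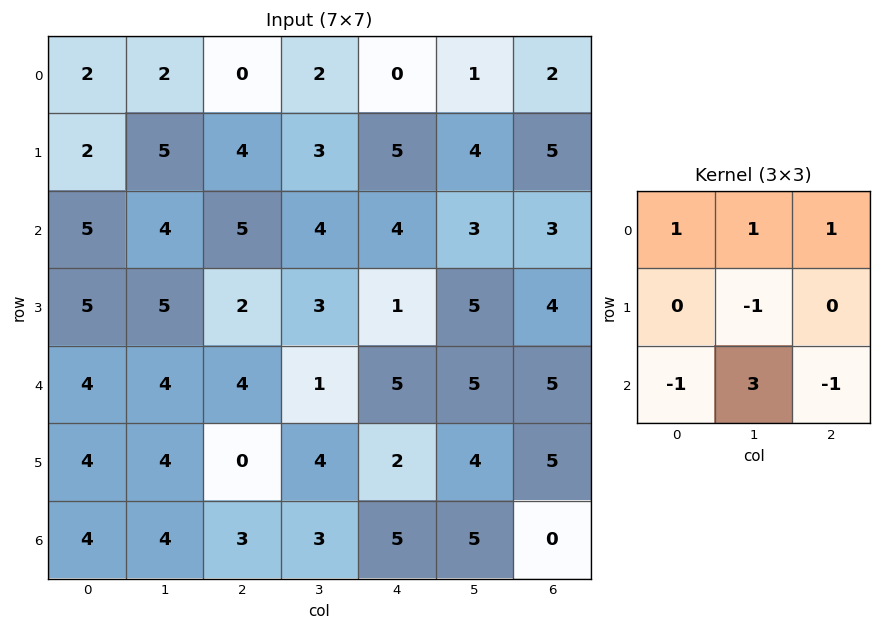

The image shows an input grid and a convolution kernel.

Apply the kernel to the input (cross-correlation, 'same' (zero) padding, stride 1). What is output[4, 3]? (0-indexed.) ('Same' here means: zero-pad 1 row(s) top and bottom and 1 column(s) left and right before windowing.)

The receptive field on the zero-padded input at this output position is [2 3 1 / 4 1 5 / 0 4 2]. Elementwise product with the kernel and sum: 2·1 + 3·1 + 1·1 + 1·-1 + 0·-1 + 4·3 + 2·-1.

15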